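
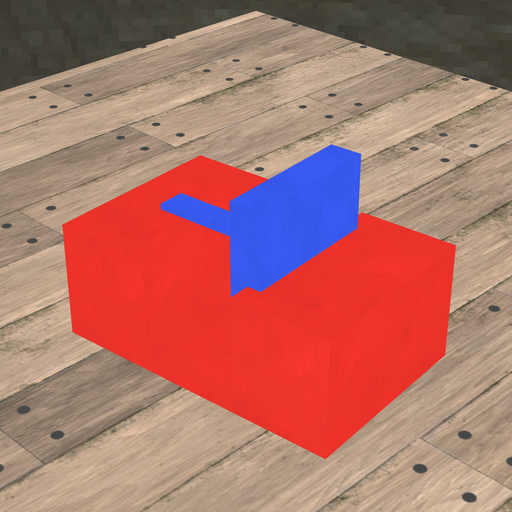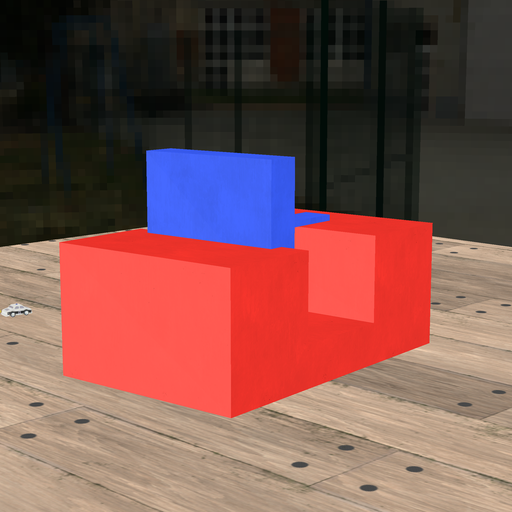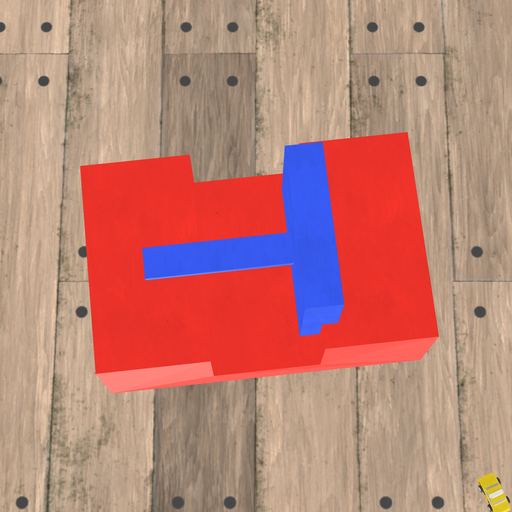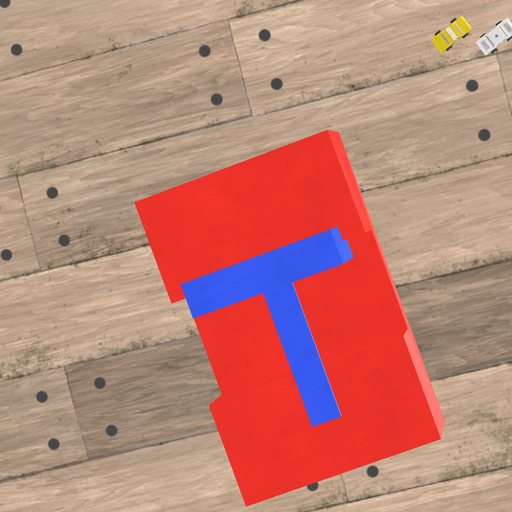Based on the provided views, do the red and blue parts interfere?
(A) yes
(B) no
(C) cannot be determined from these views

(A) yes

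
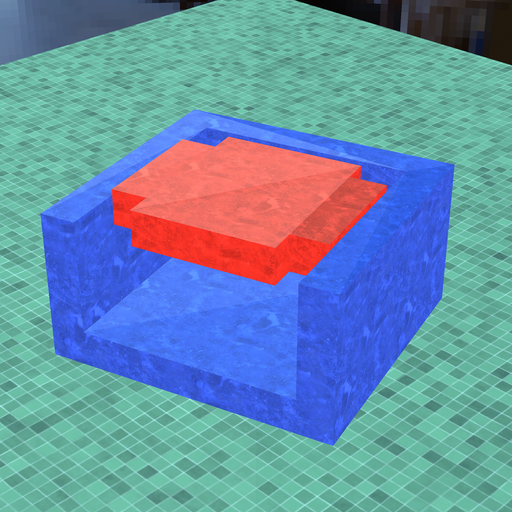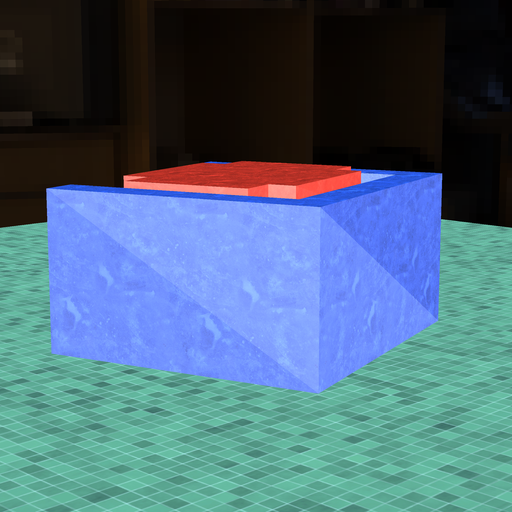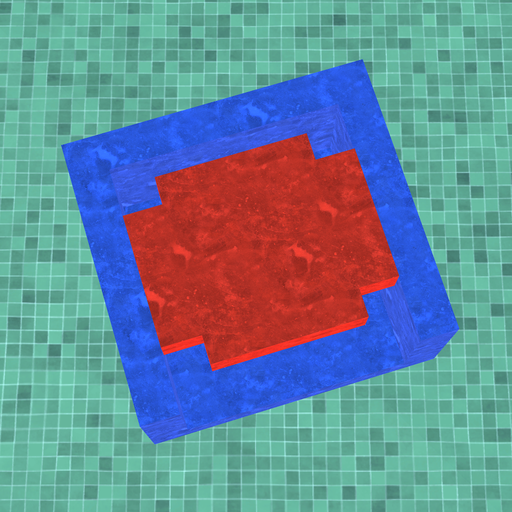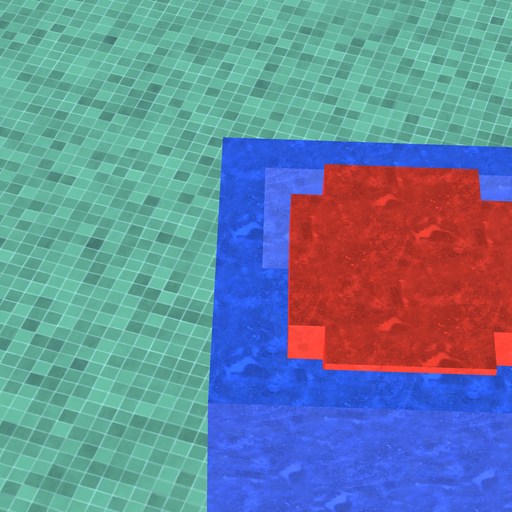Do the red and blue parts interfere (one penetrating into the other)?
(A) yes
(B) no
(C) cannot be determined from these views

(B) no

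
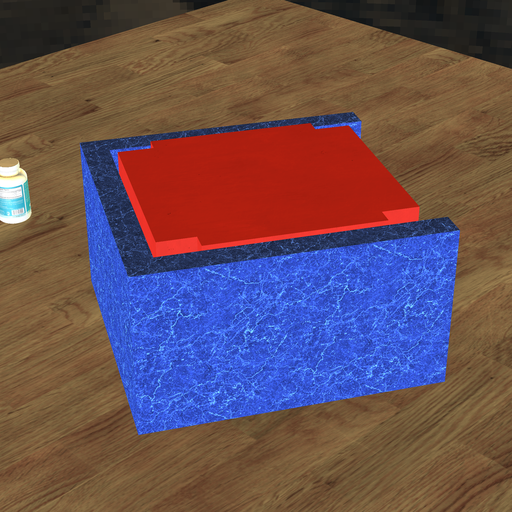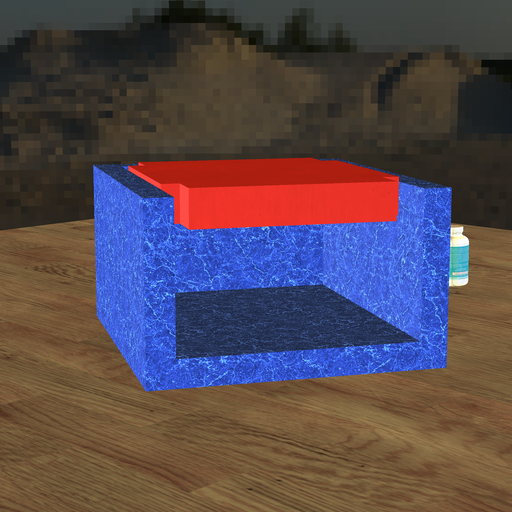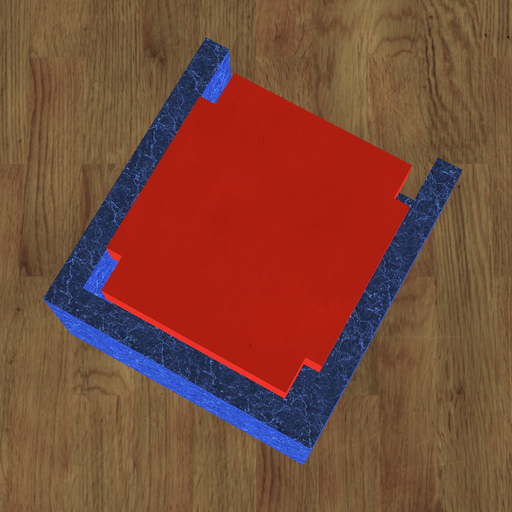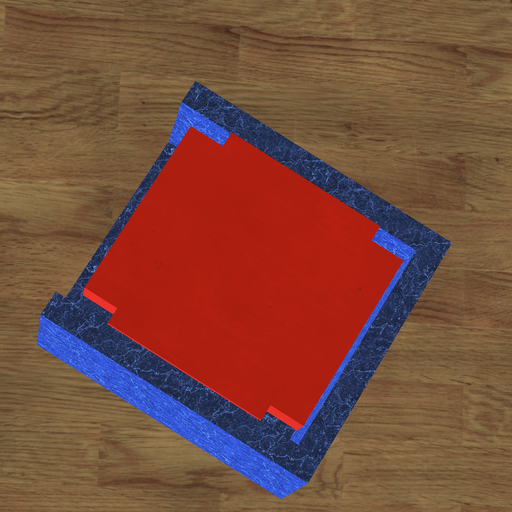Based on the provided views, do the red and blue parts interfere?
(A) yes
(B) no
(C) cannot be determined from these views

(B) no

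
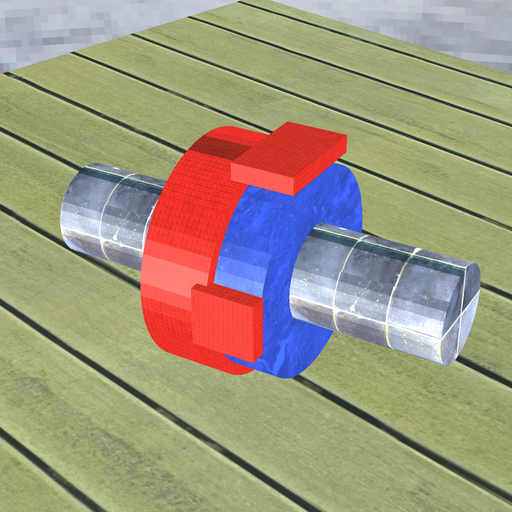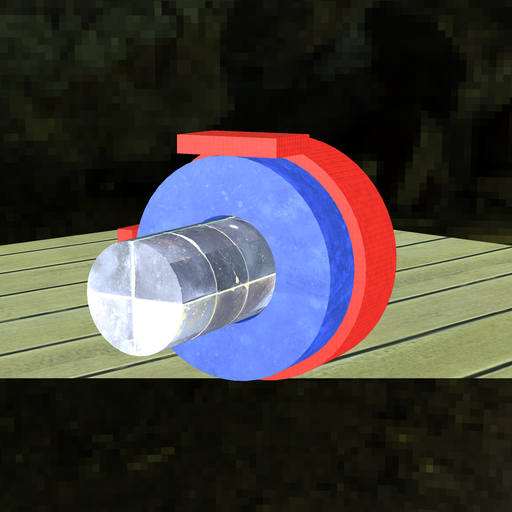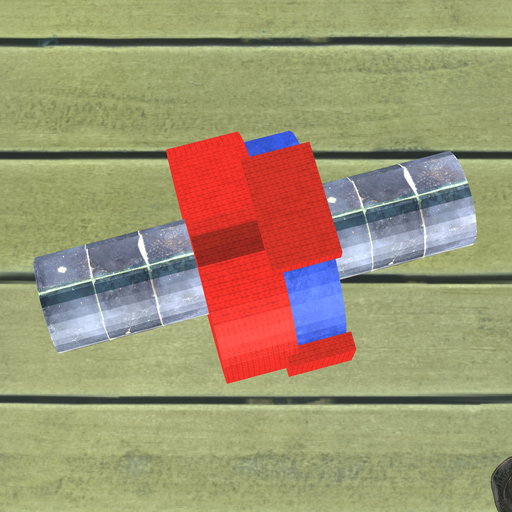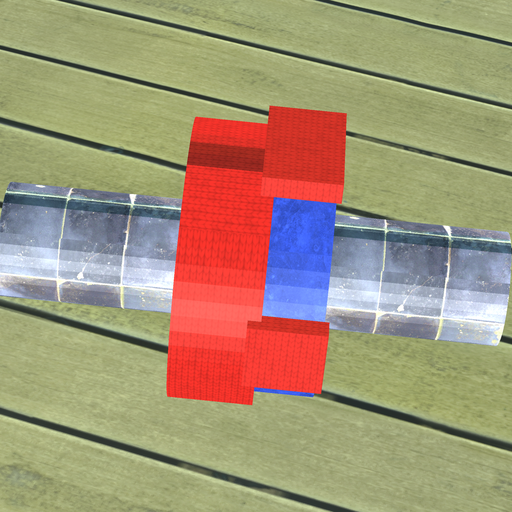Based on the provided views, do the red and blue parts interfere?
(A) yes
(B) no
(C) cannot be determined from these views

(A) yes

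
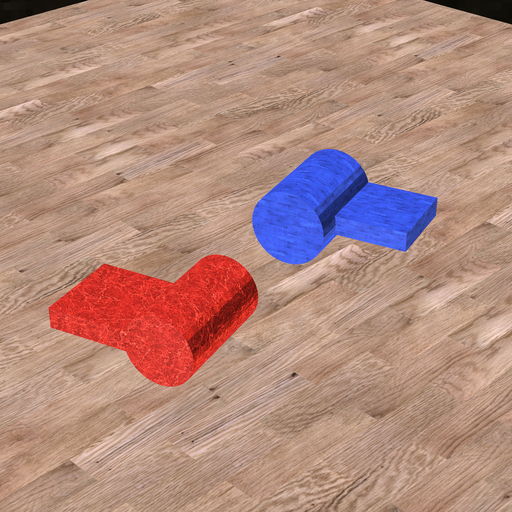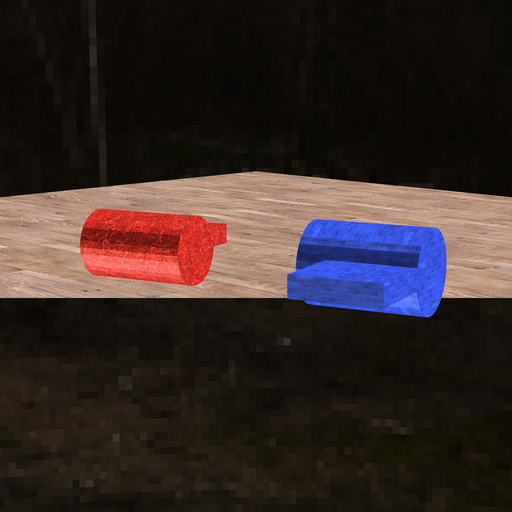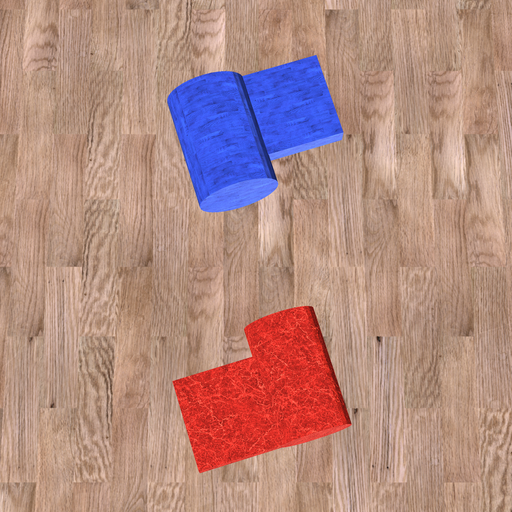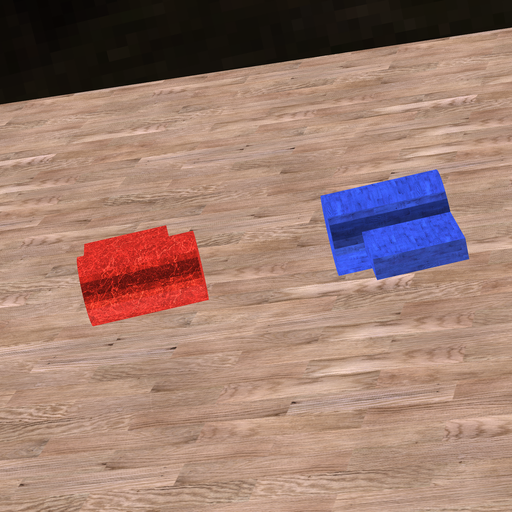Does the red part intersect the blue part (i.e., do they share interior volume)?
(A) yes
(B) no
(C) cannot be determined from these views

(B) no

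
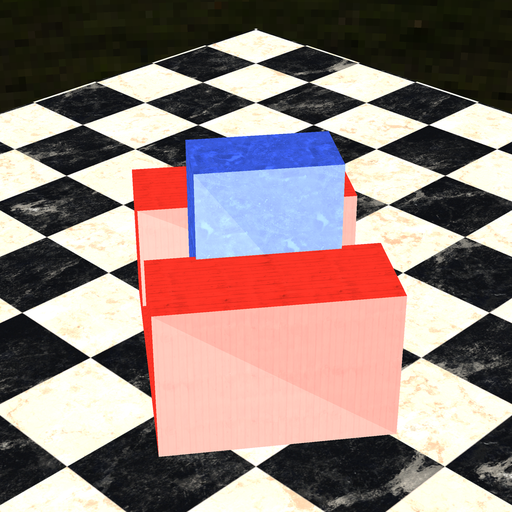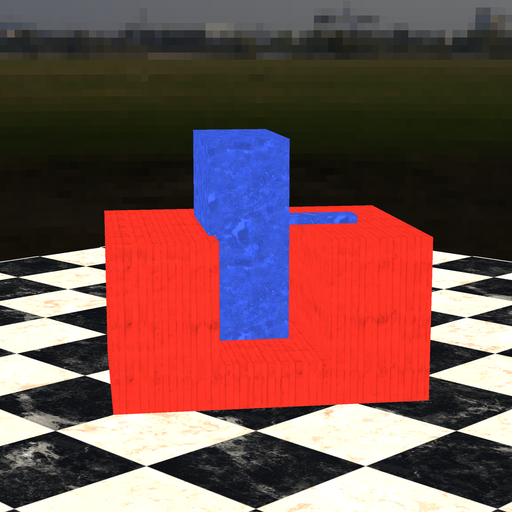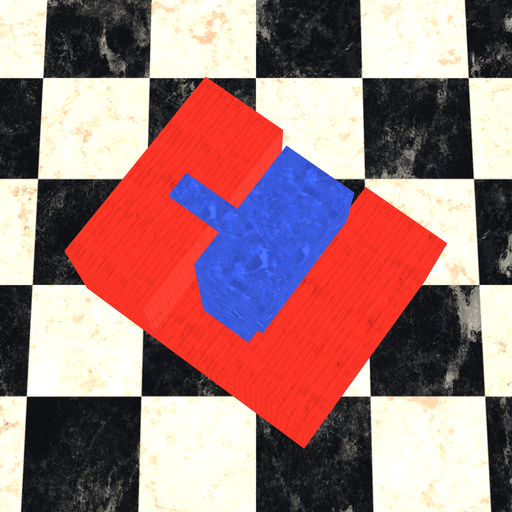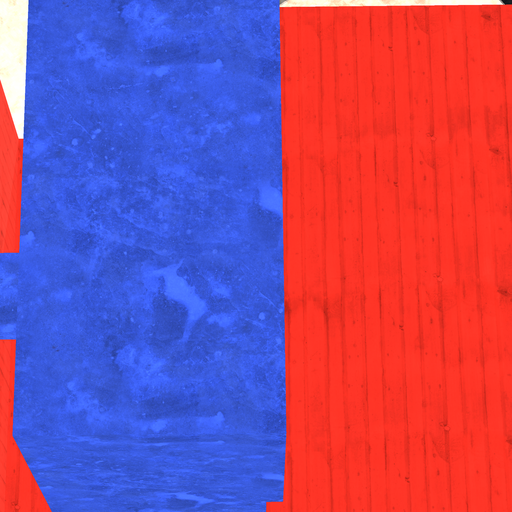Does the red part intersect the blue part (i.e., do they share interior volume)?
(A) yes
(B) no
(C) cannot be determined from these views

(A) yes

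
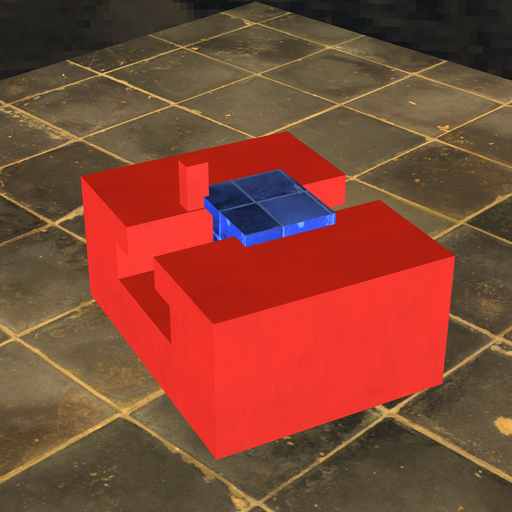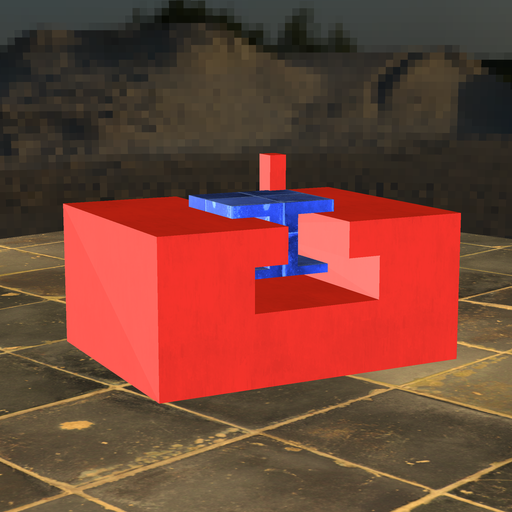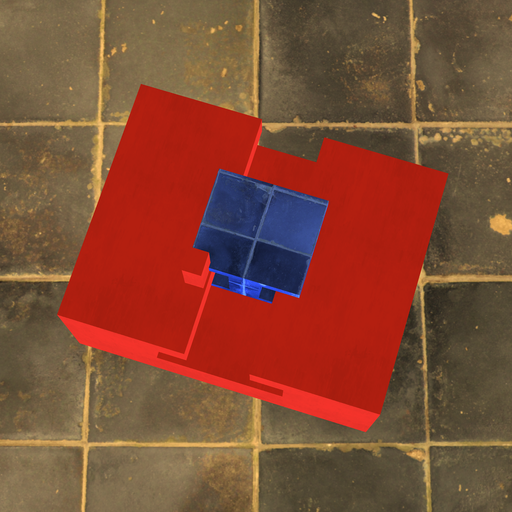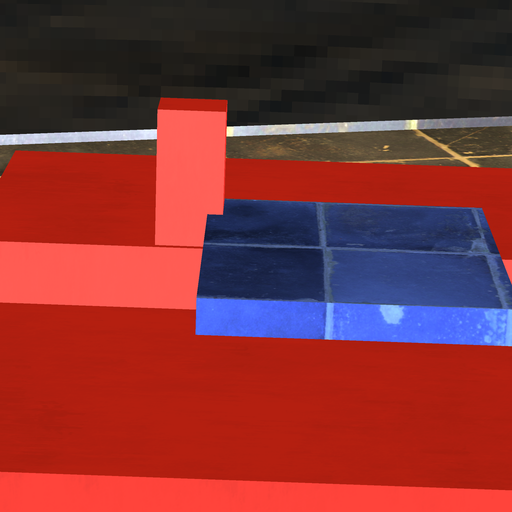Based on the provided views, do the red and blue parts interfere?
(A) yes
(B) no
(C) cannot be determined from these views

(A) yes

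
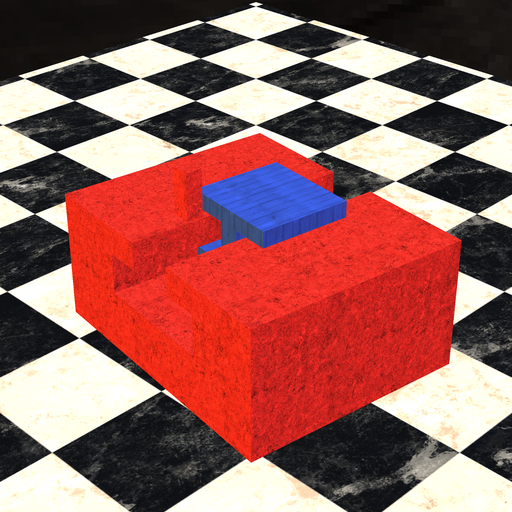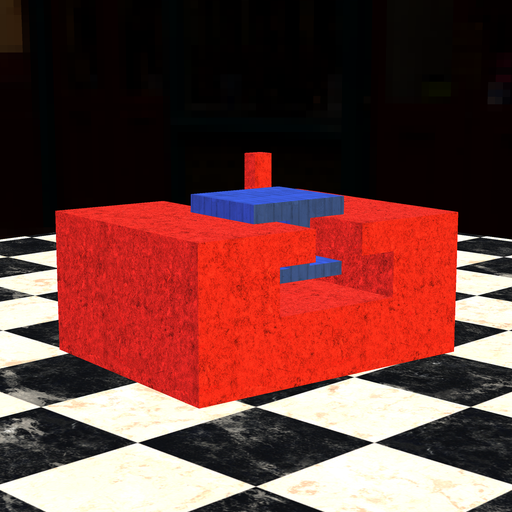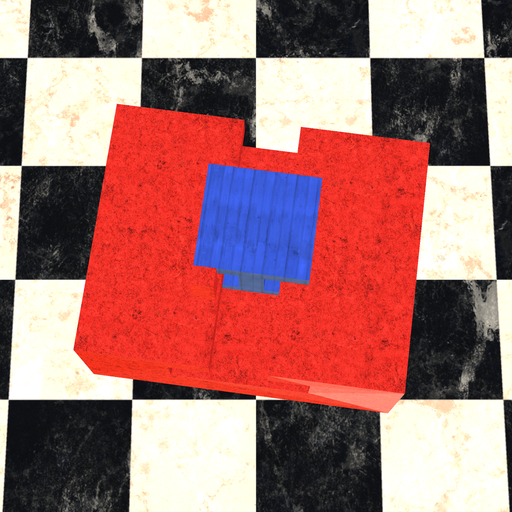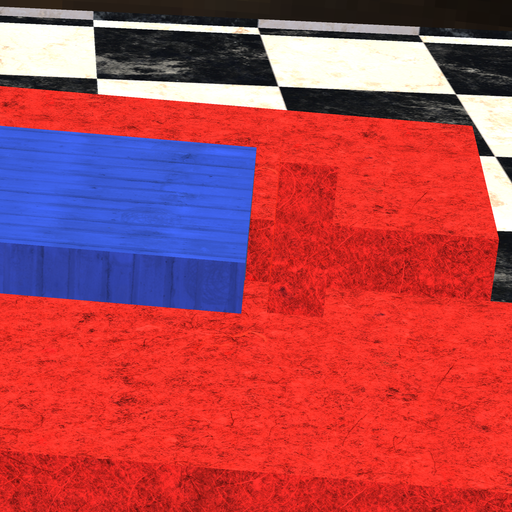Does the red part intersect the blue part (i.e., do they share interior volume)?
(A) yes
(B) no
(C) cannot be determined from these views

(B) no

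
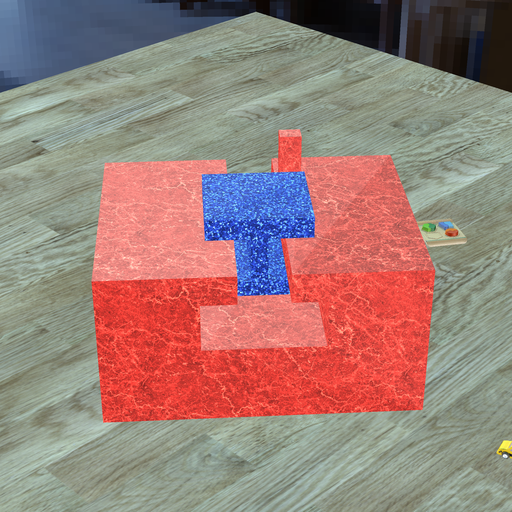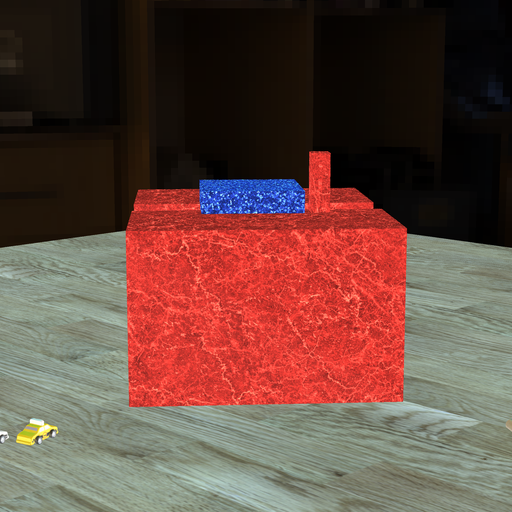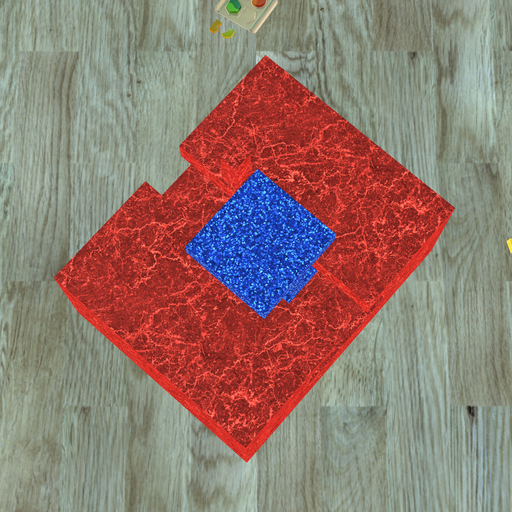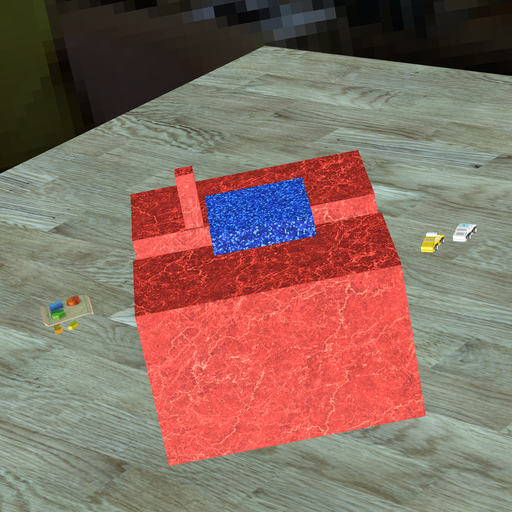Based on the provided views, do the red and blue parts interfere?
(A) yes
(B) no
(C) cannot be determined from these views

(B) no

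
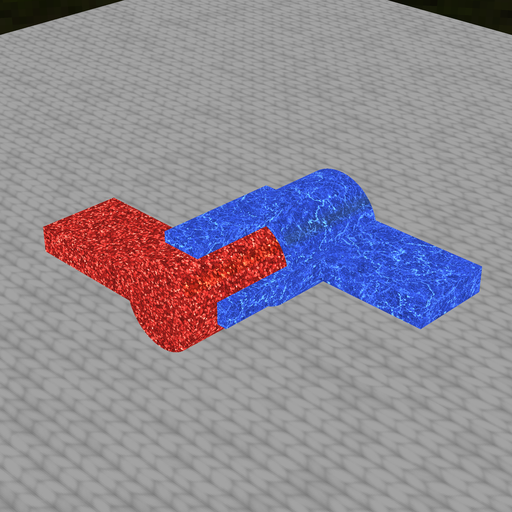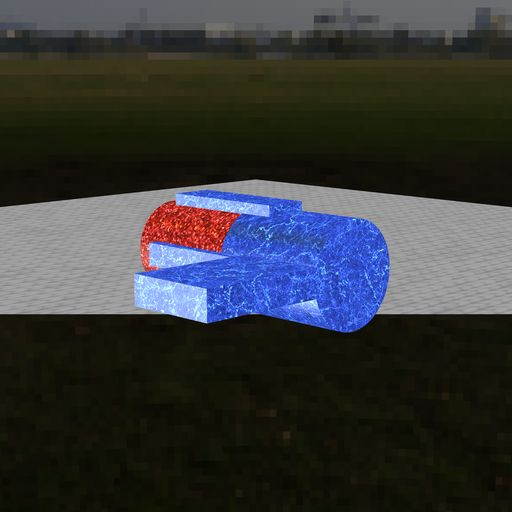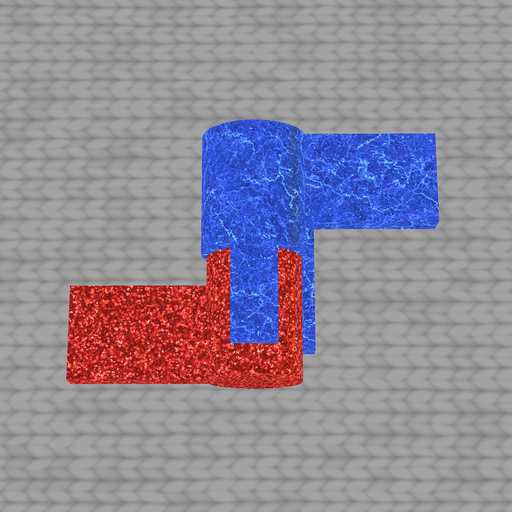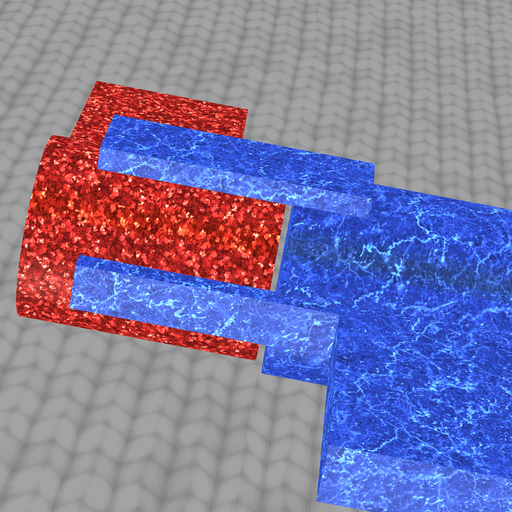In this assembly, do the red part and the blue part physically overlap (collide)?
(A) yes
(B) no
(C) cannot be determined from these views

(B) no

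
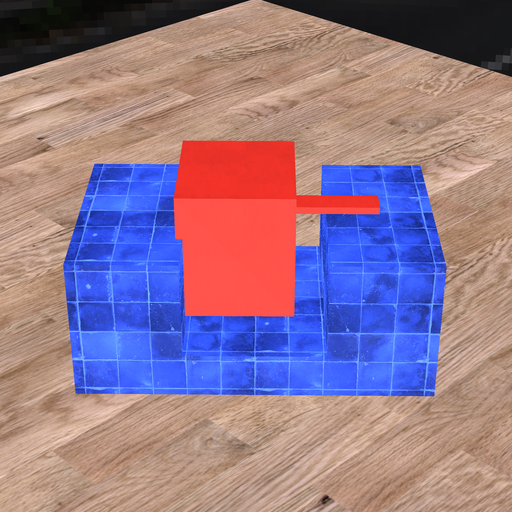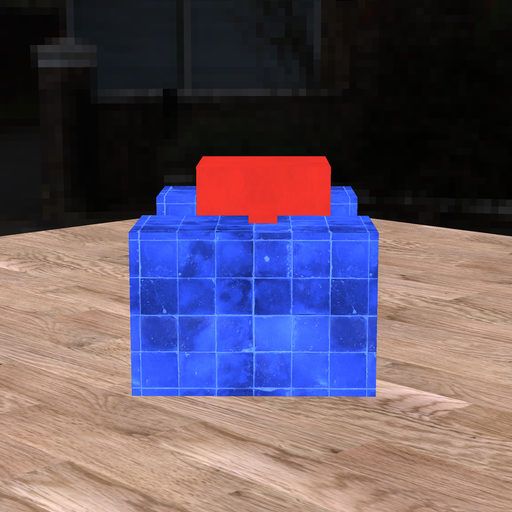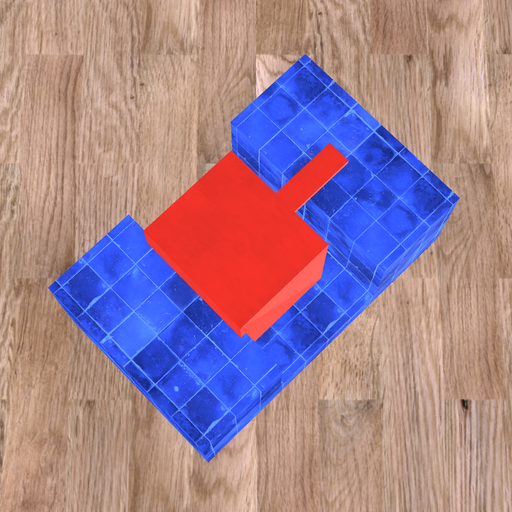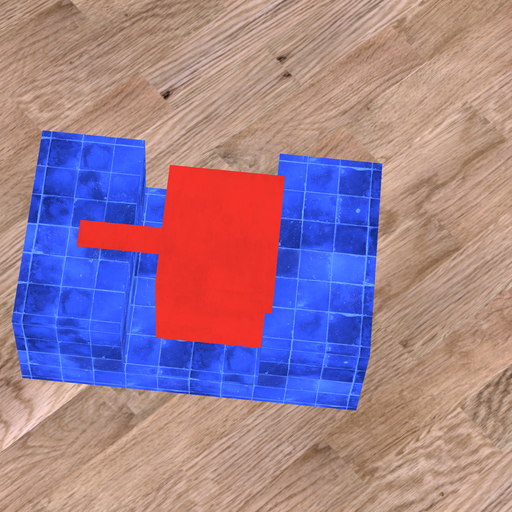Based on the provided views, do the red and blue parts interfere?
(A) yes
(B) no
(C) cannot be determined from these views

(A) yes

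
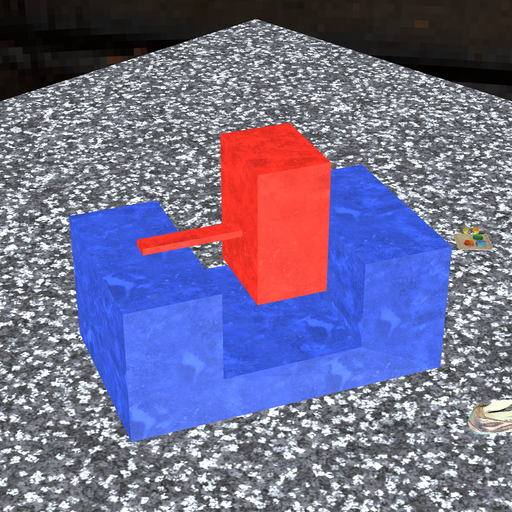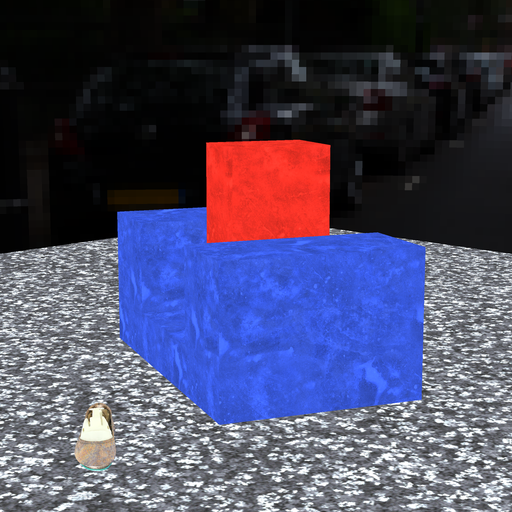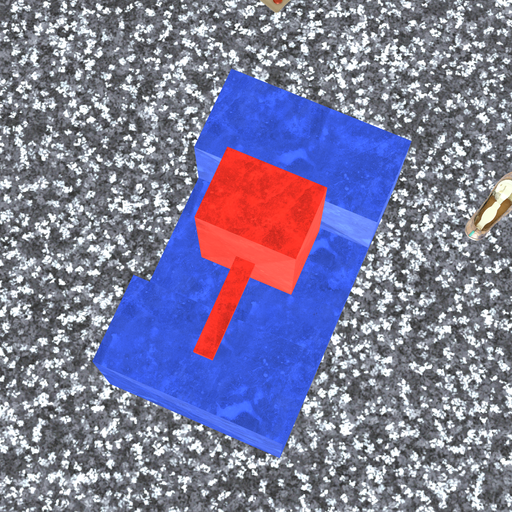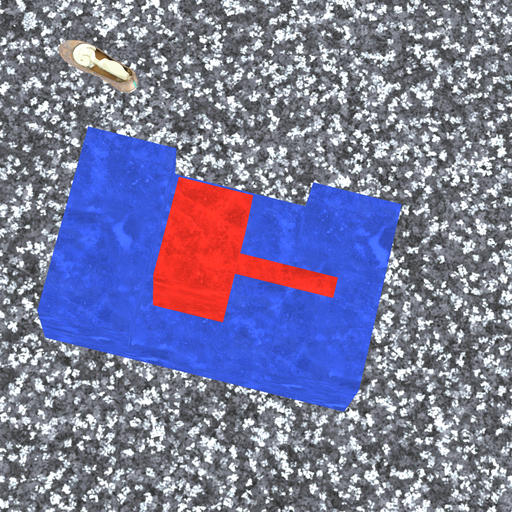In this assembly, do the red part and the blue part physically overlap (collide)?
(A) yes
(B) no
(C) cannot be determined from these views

(B) no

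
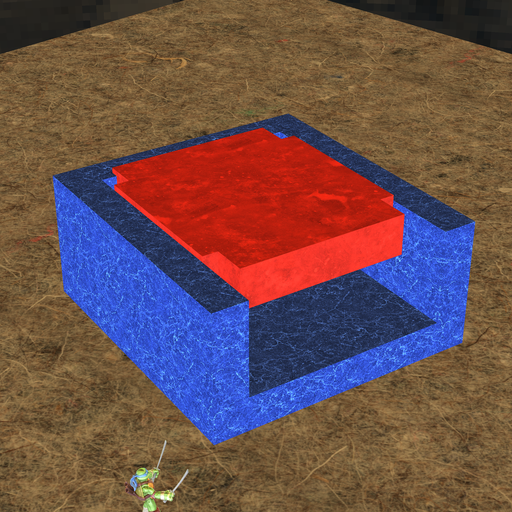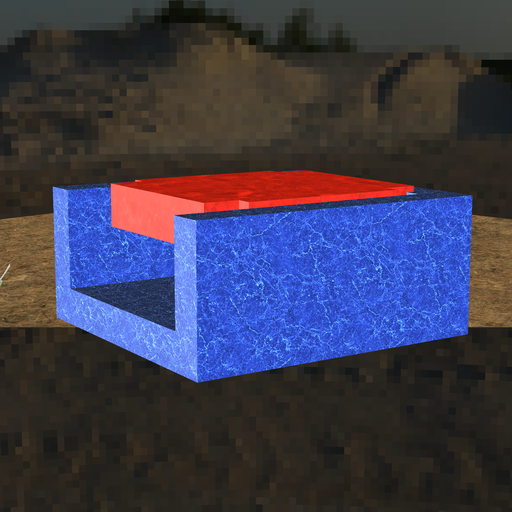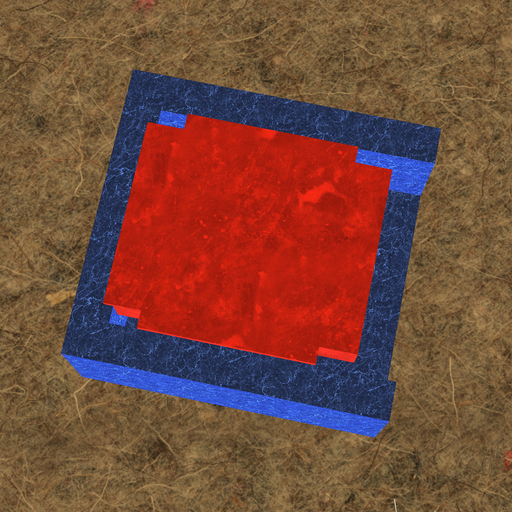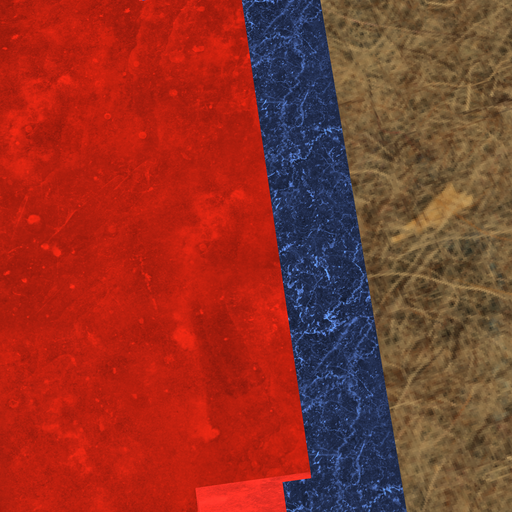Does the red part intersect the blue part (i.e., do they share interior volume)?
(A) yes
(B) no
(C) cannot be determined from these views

(A) yes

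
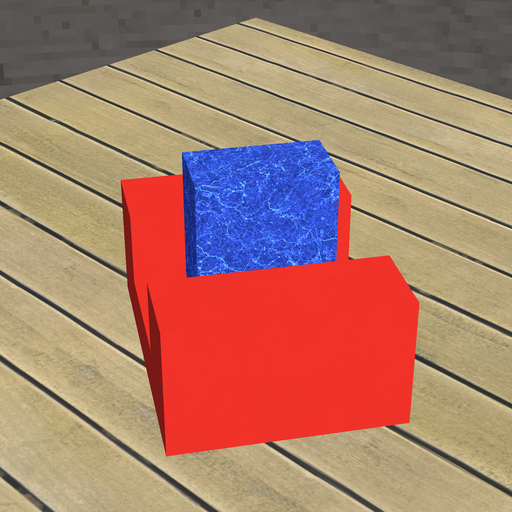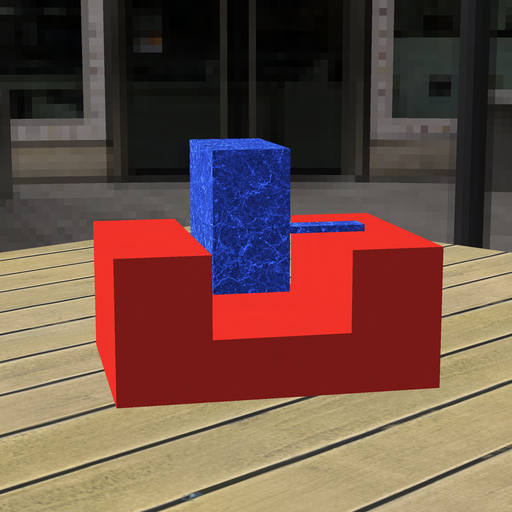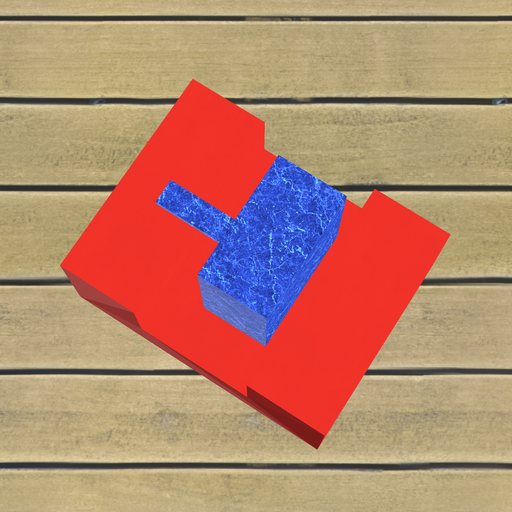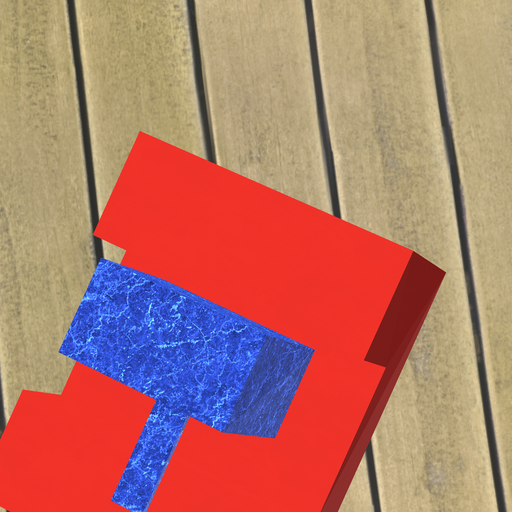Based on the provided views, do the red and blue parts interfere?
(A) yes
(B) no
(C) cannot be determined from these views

(B) no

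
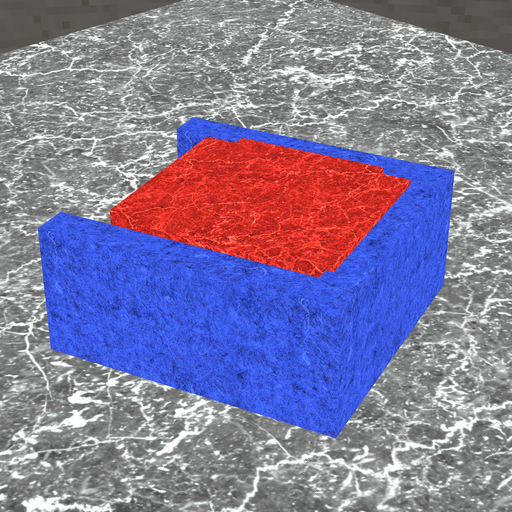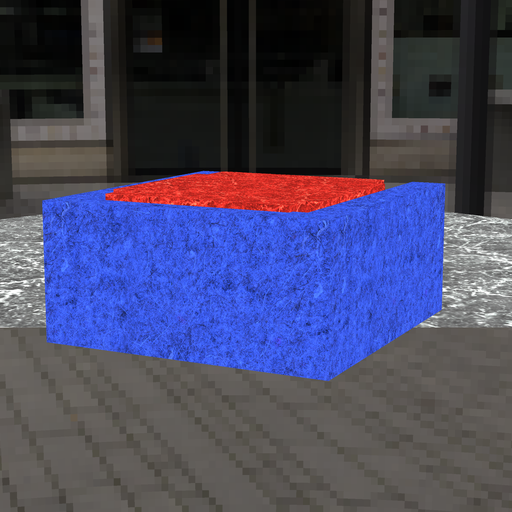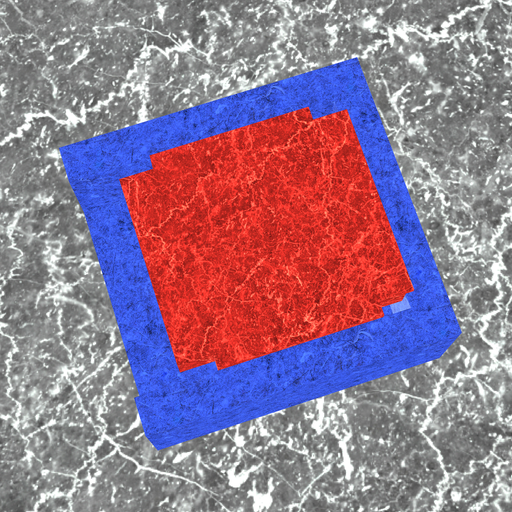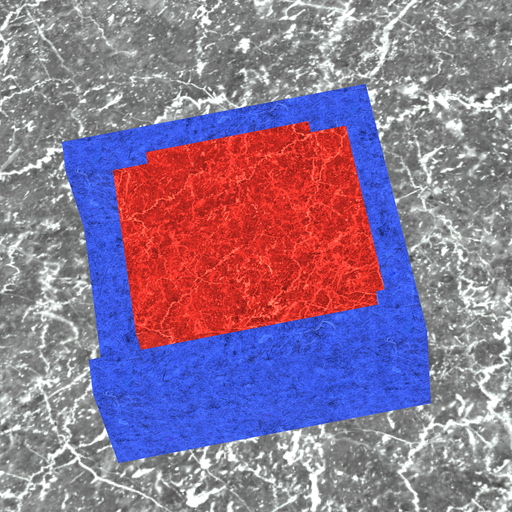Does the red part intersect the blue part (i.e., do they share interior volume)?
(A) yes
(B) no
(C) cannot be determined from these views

(A) yes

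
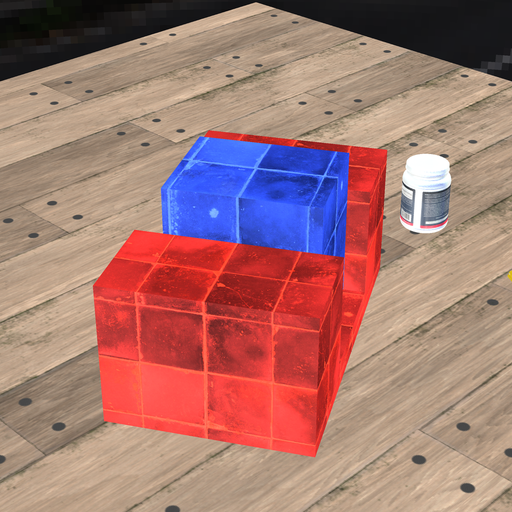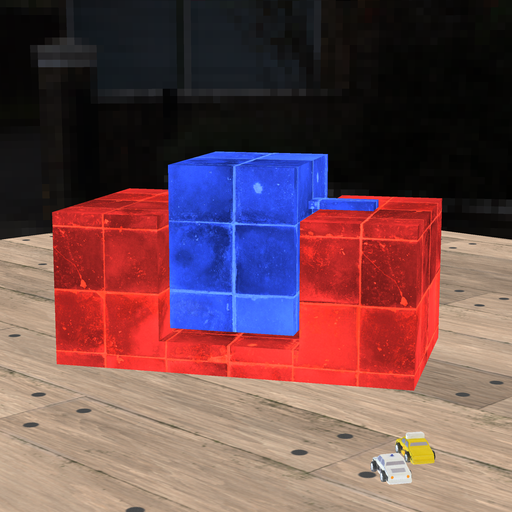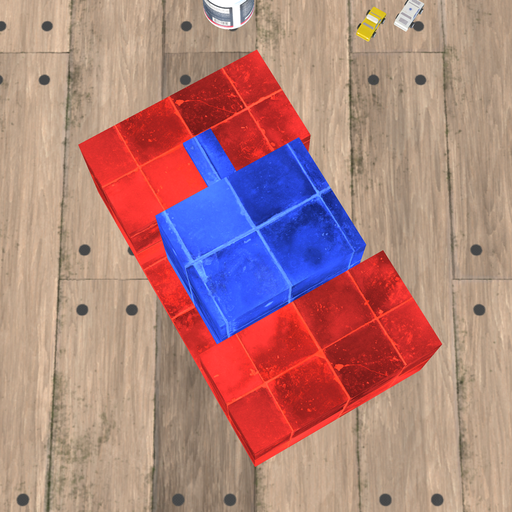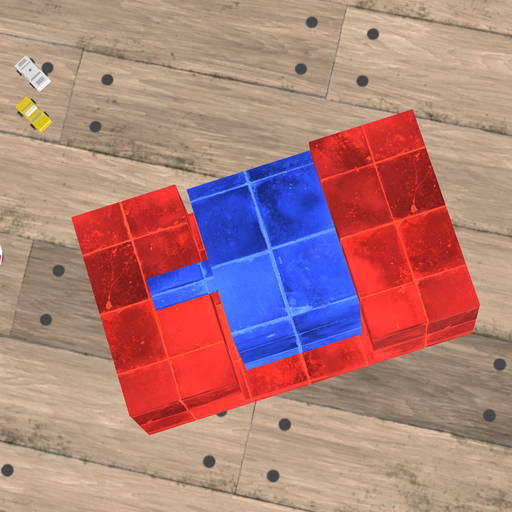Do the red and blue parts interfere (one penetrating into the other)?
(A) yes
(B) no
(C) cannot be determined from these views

(B) no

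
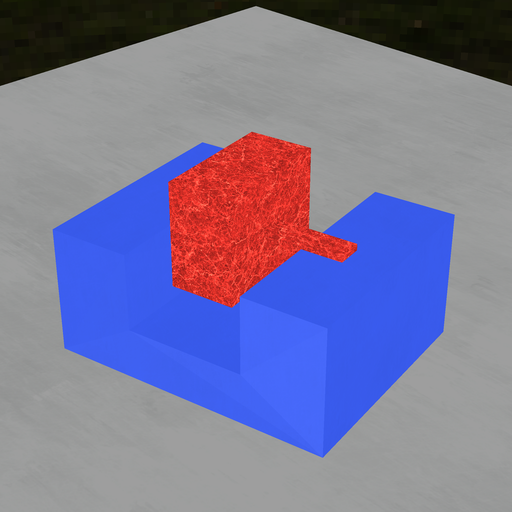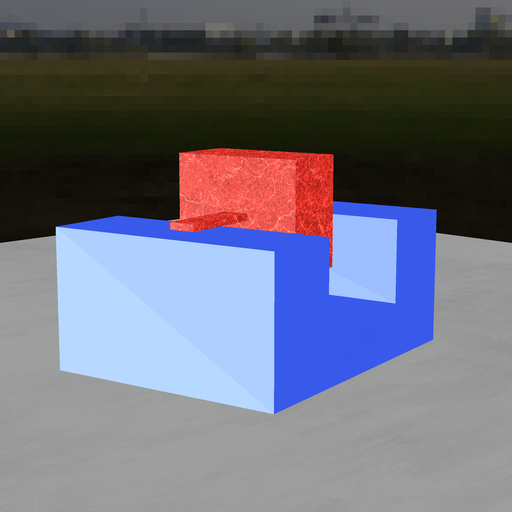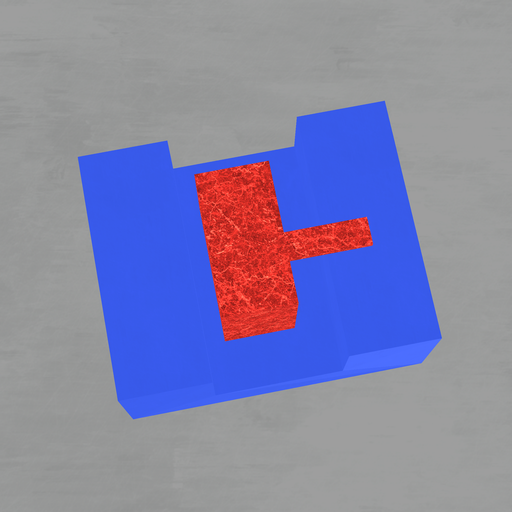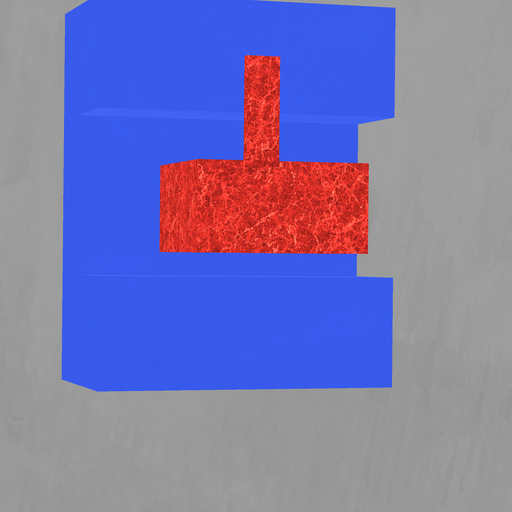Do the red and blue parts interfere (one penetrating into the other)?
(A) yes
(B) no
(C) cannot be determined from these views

(B) no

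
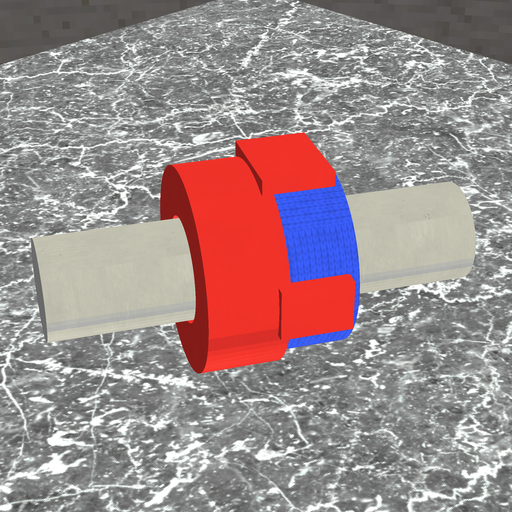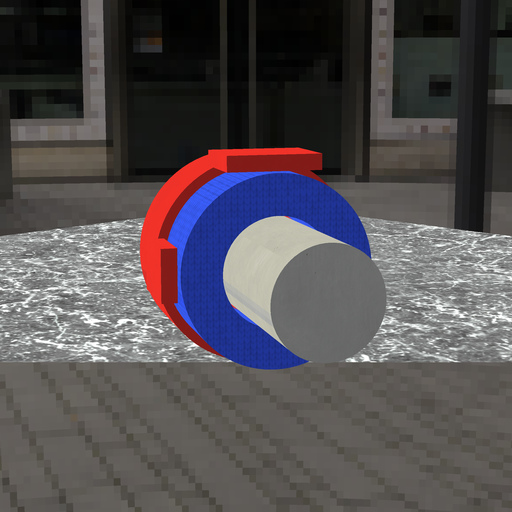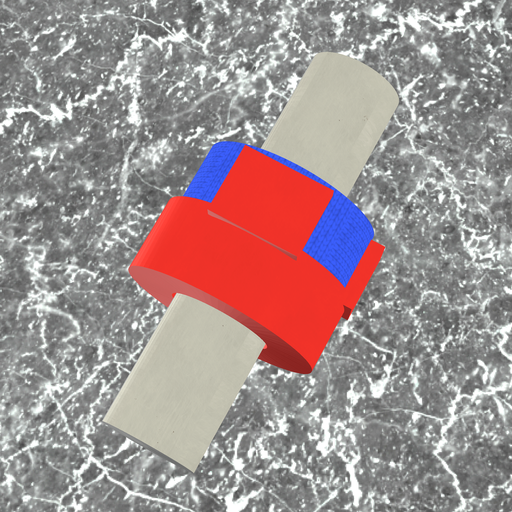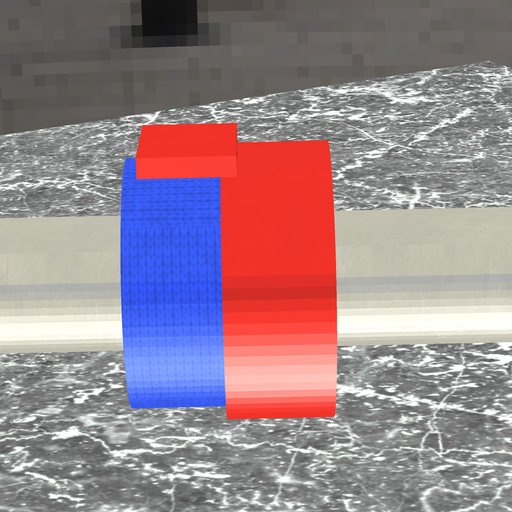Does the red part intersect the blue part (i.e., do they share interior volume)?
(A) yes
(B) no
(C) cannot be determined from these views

(A) yes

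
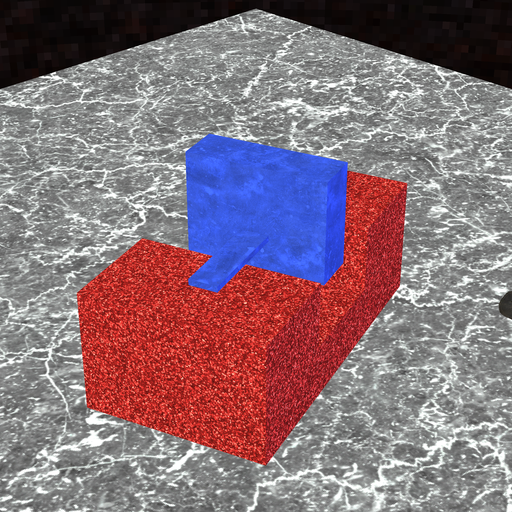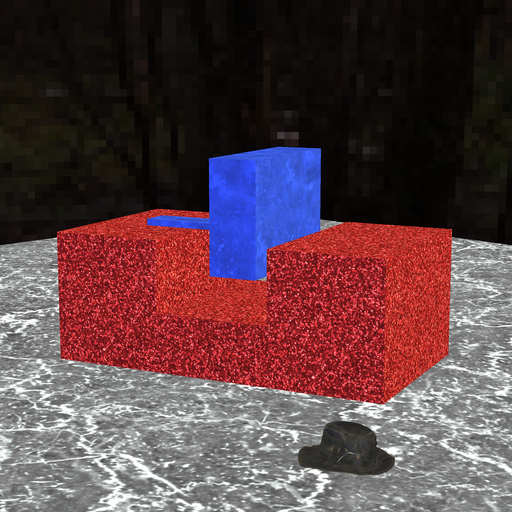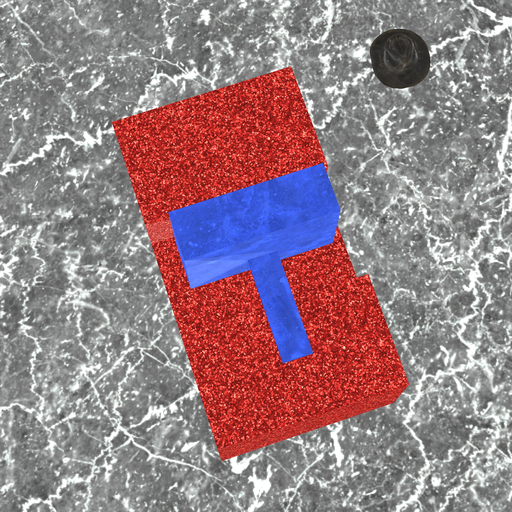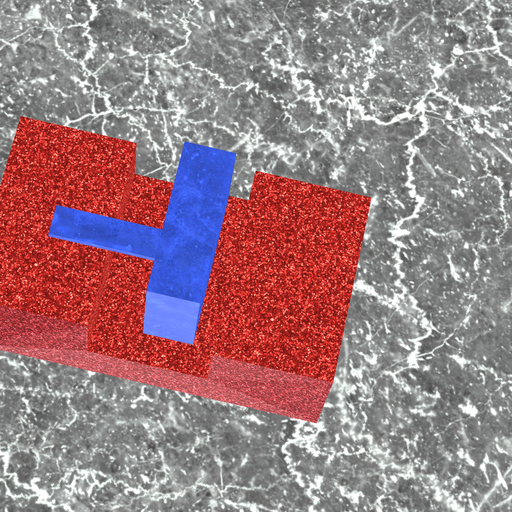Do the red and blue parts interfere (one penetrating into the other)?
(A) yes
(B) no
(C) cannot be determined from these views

(B) no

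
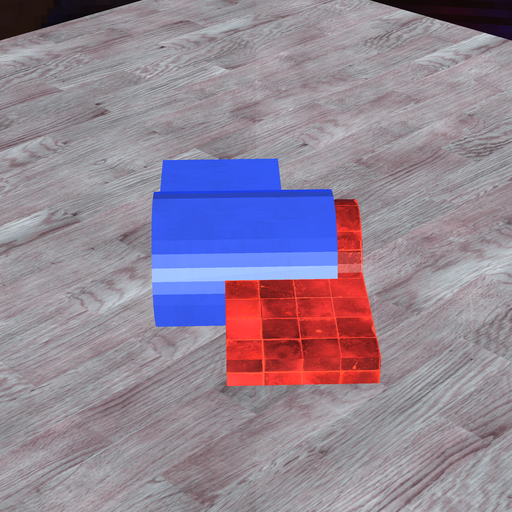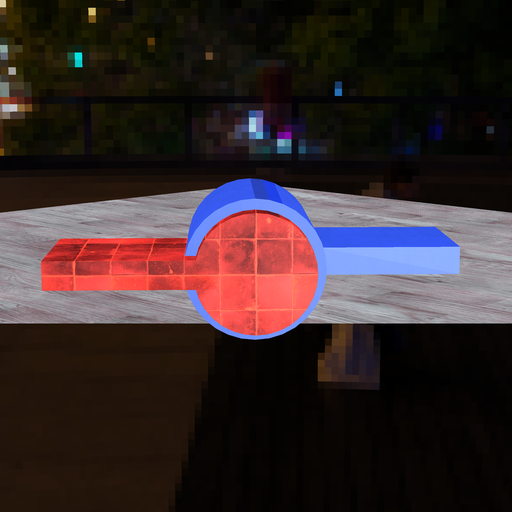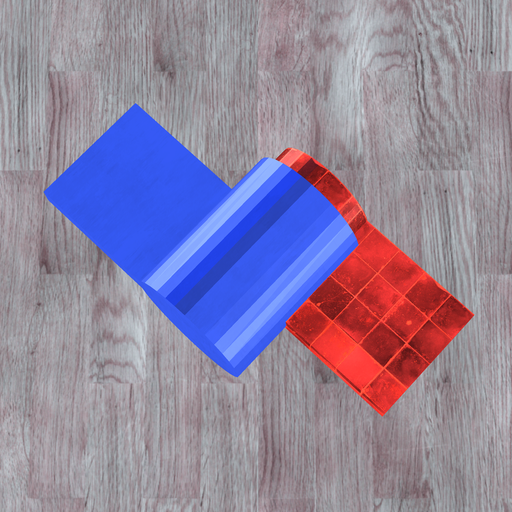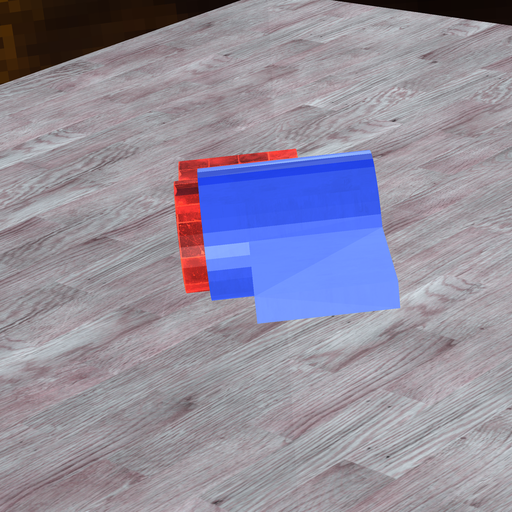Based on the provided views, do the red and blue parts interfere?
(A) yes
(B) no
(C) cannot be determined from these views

(A) yes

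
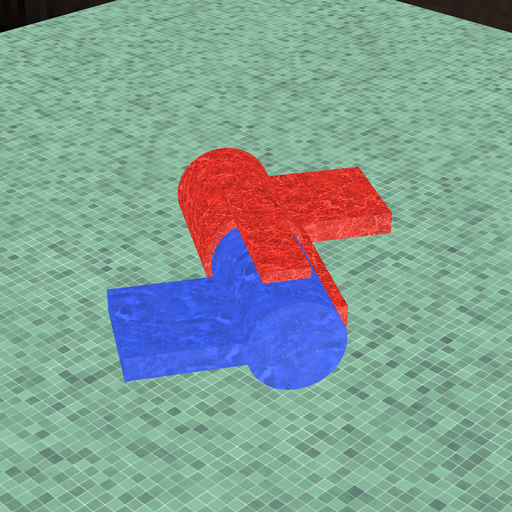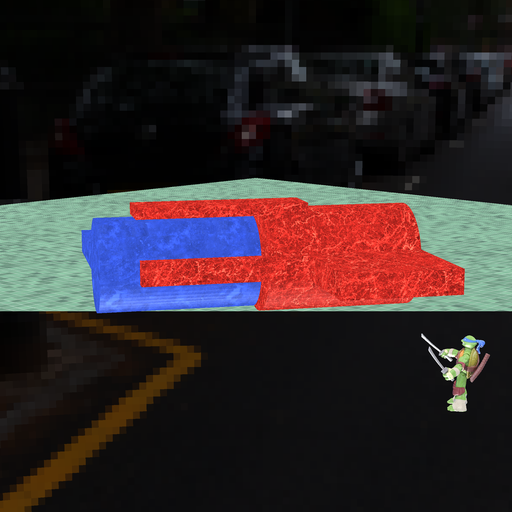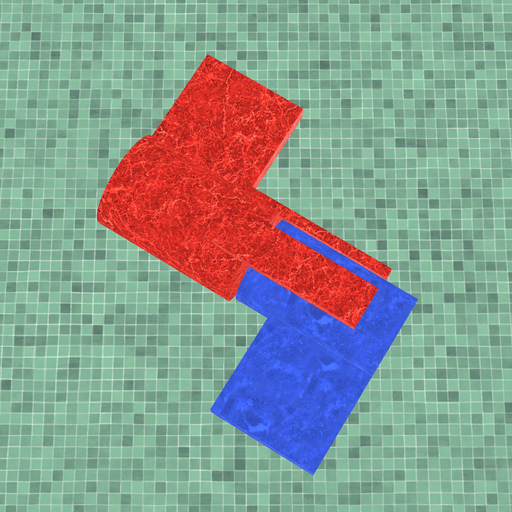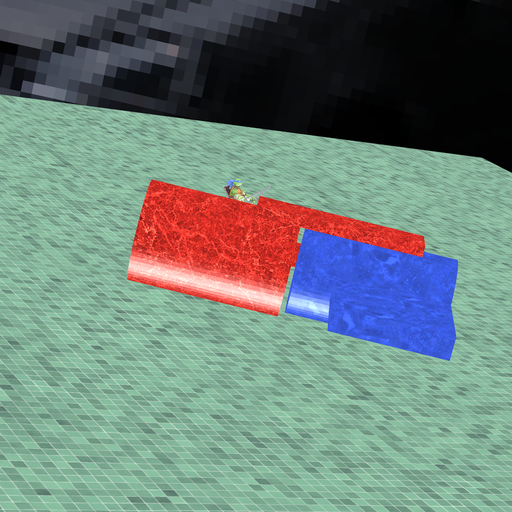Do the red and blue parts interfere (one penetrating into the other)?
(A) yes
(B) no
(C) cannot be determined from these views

(B) no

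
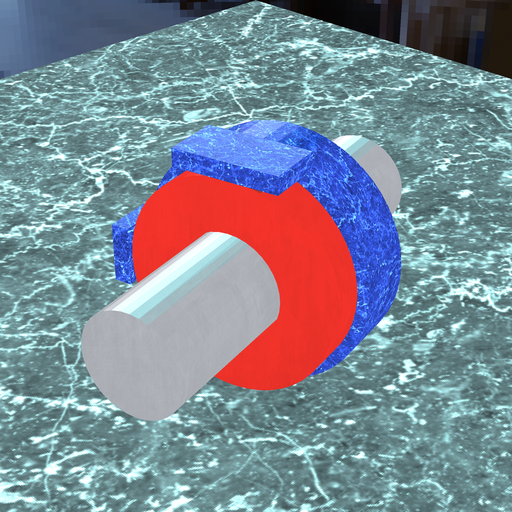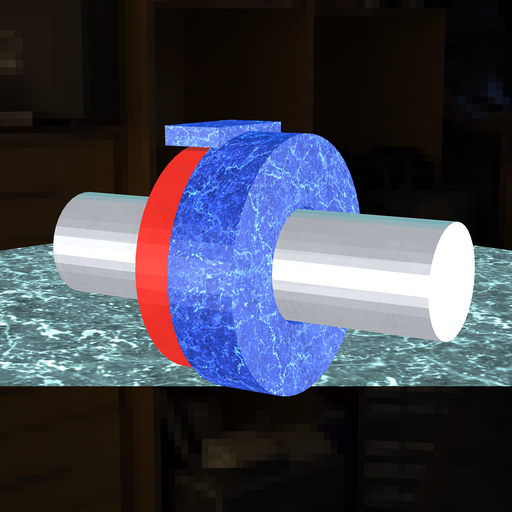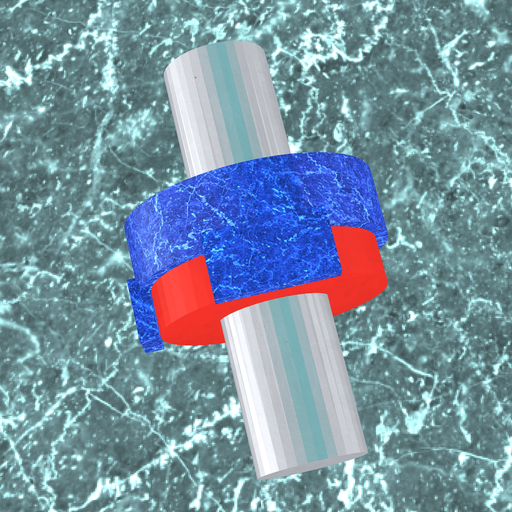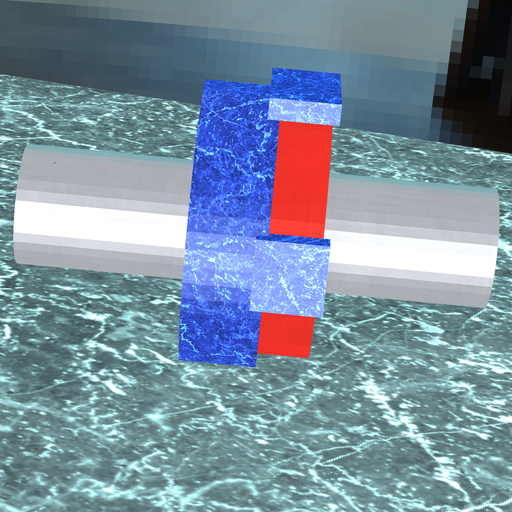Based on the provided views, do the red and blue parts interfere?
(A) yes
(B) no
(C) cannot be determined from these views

(A) yes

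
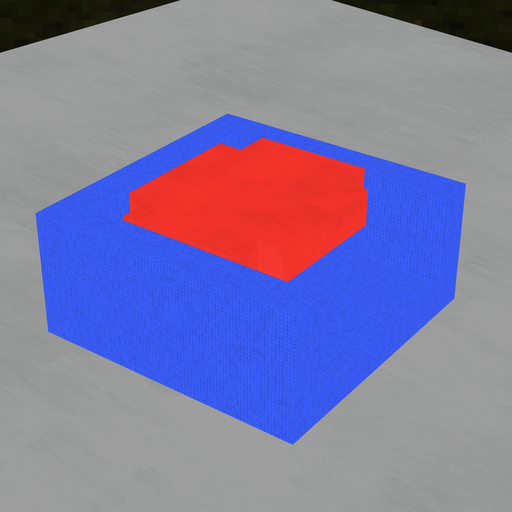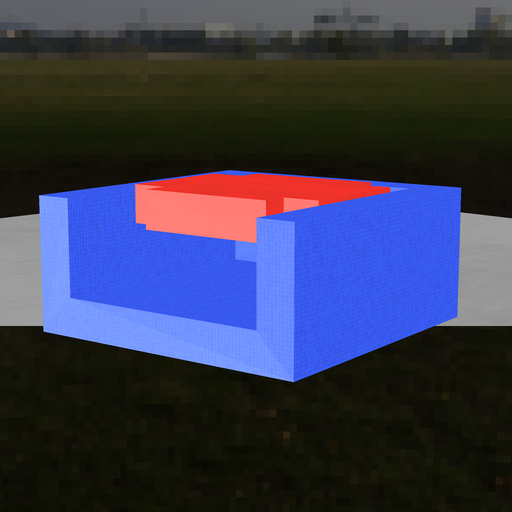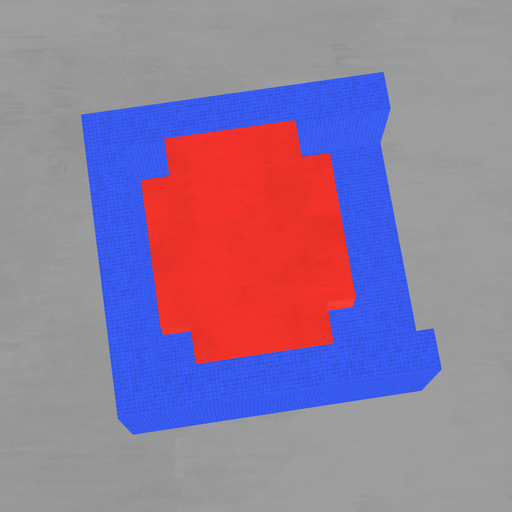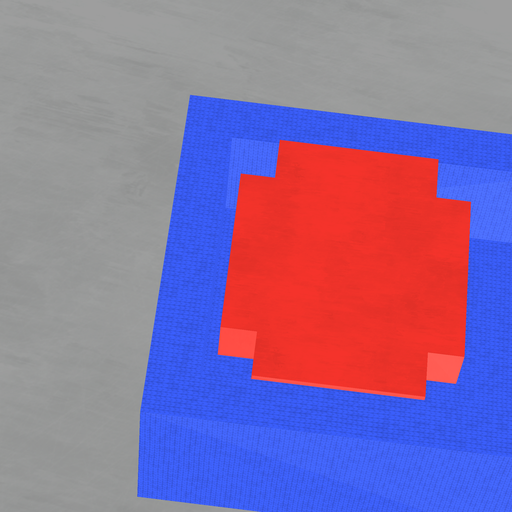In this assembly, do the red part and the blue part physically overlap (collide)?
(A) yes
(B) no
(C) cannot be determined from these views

(B) no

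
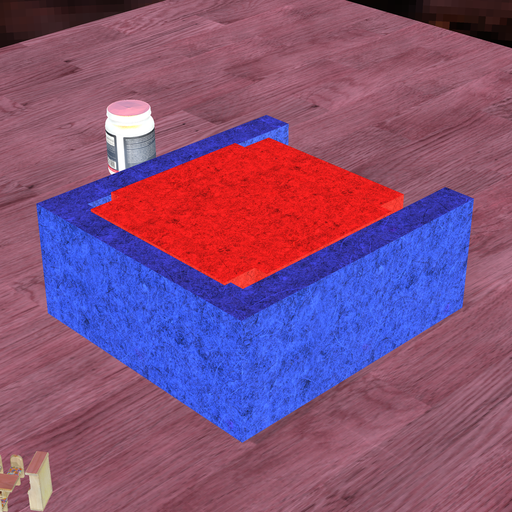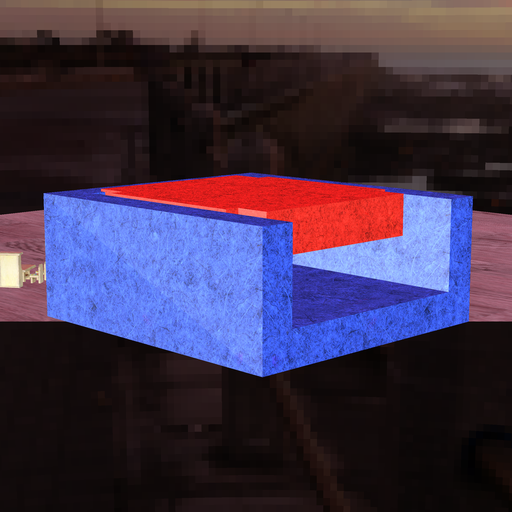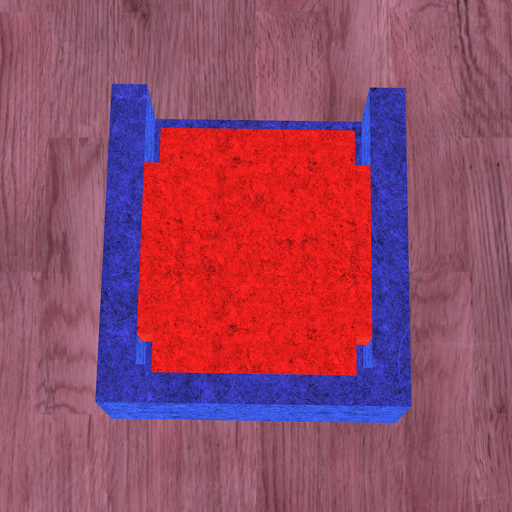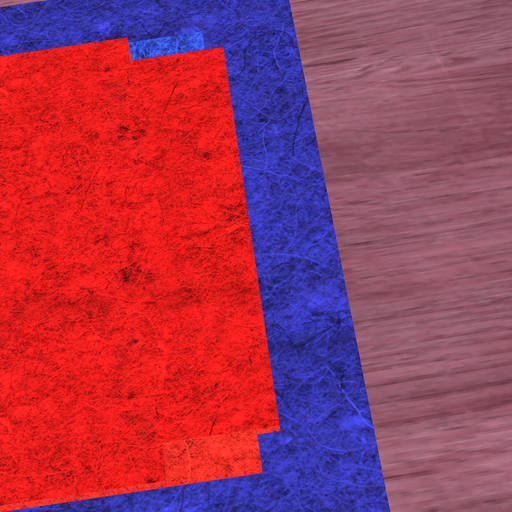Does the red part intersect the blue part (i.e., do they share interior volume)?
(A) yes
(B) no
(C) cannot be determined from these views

(A) yes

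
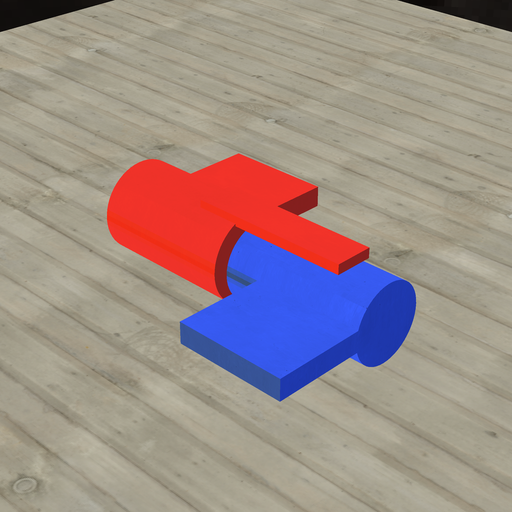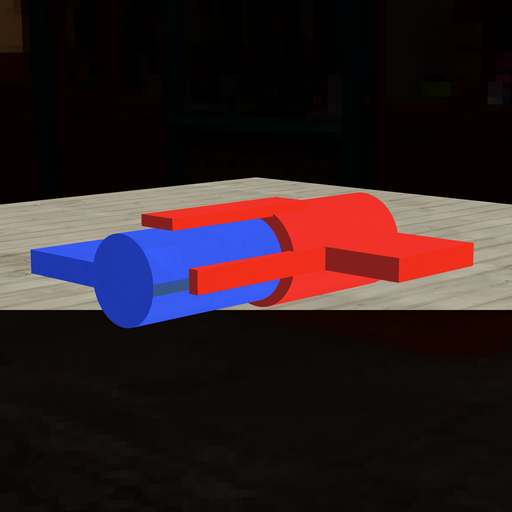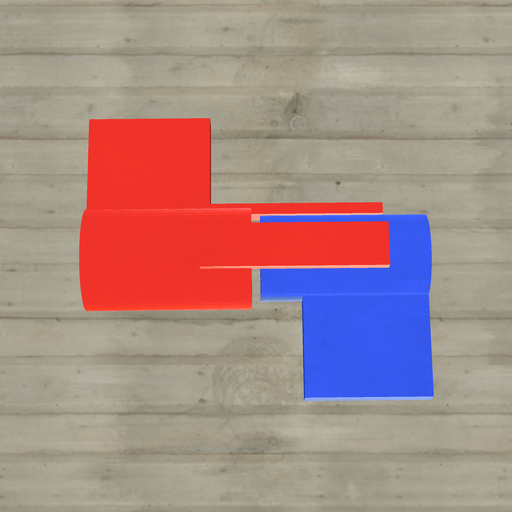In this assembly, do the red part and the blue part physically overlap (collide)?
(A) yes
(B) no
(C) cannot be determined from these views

(B) no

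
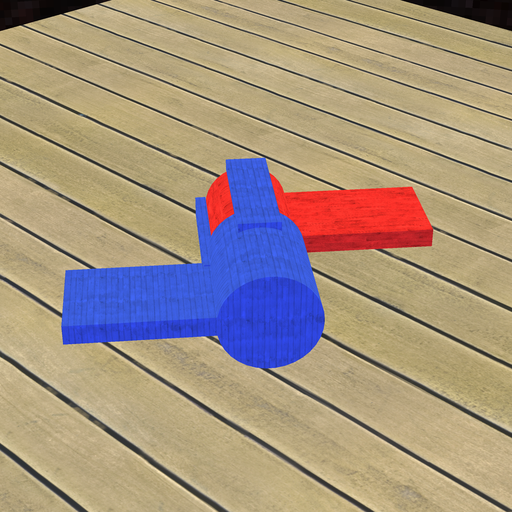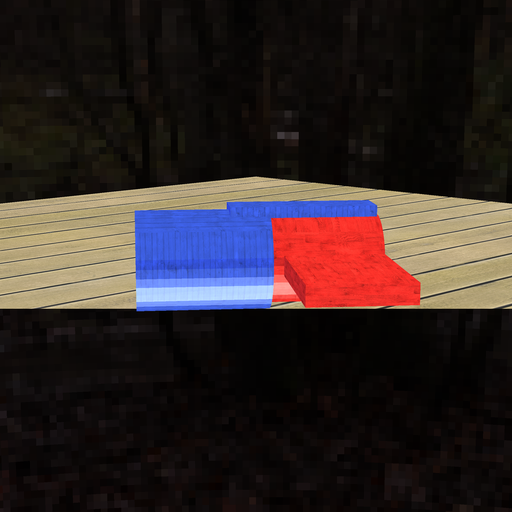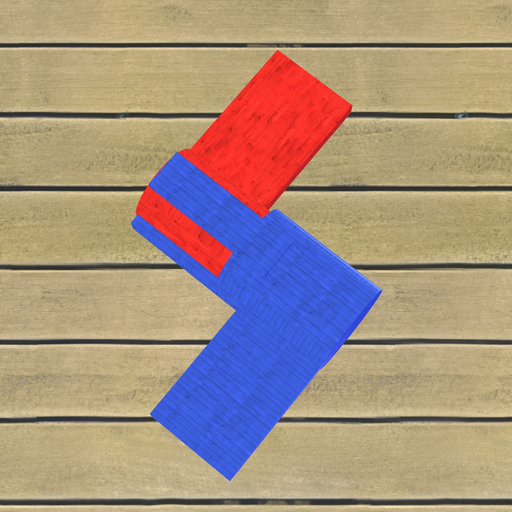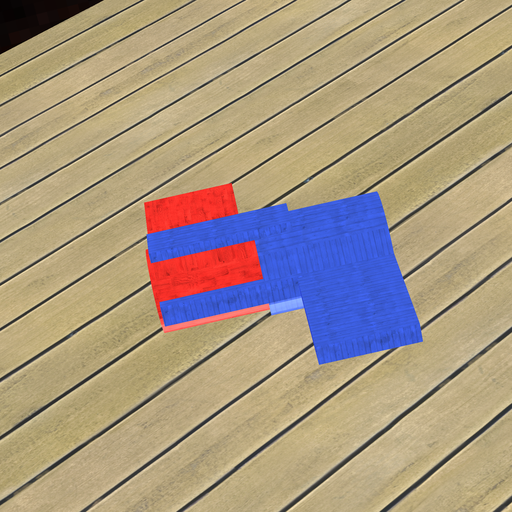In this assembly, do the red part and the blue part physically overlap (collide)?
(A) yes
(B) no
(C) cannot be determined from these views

(A) yes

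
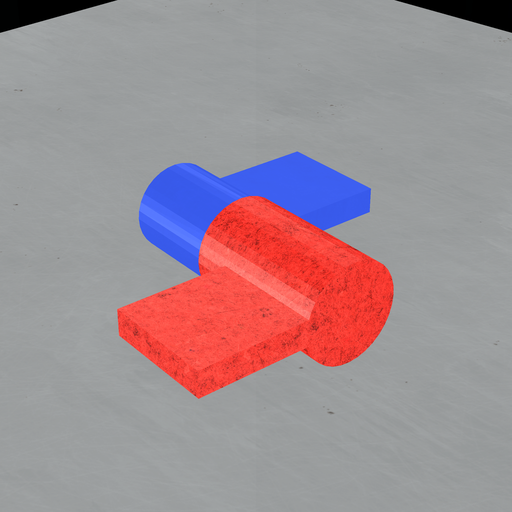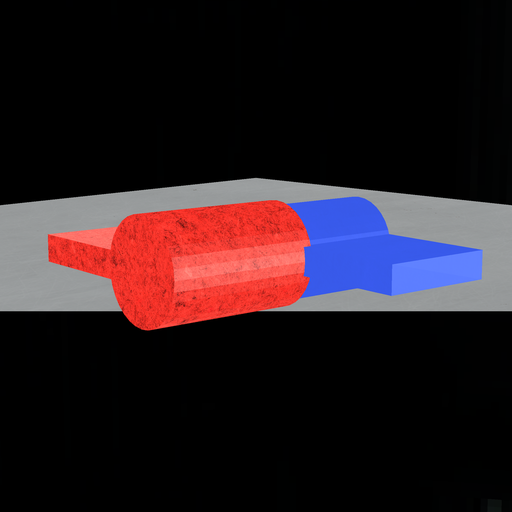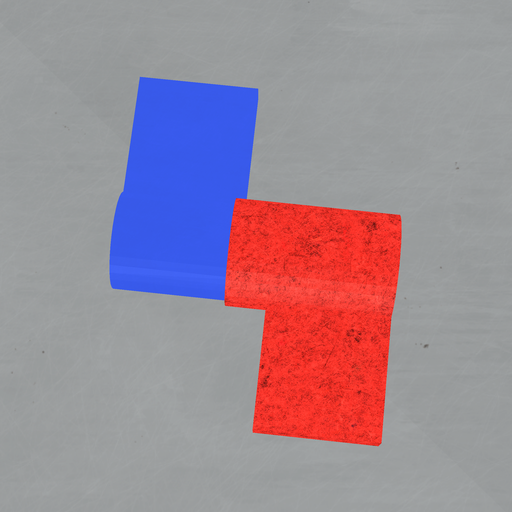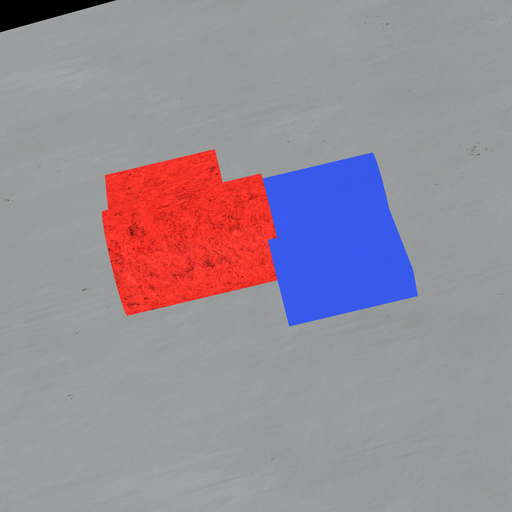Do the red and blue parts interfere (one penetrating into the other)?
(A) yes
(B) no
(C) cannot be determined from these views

(A) yes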